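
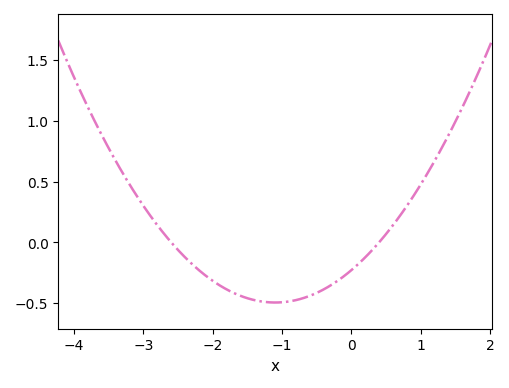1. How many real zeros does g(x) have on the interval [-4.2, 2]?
2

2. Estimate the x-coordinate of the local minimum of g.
-1.1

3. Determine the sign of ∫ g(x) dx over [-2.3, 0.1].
negative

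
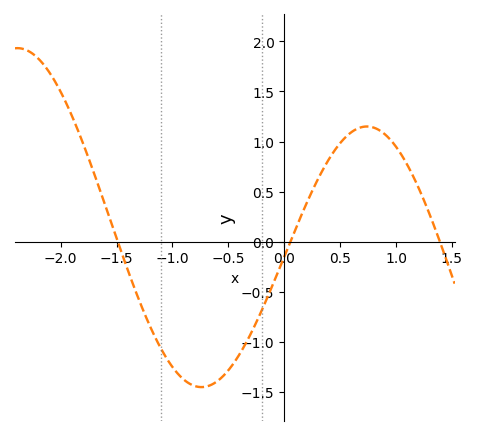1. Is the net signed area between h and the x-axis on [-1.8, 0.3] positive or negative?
negative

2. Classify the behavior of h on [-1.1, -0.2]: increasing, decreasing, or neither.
neither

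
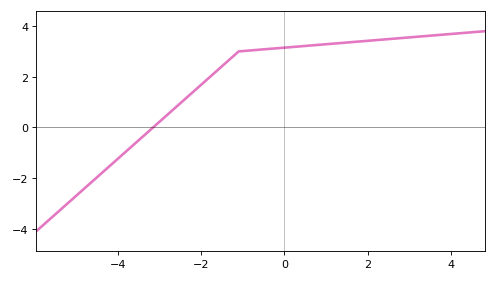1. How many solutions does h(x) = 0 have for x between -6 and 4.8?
1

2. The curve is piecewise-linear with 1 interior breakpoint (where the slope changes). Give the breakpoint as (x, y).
(-1.1, 3)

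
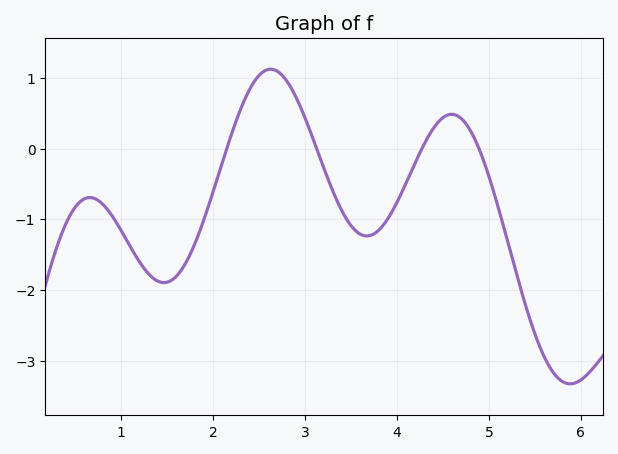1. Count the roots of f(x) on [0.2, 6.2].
4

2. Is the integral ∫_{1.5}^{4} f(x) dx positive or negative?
negative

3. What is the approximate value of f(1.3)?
-1.77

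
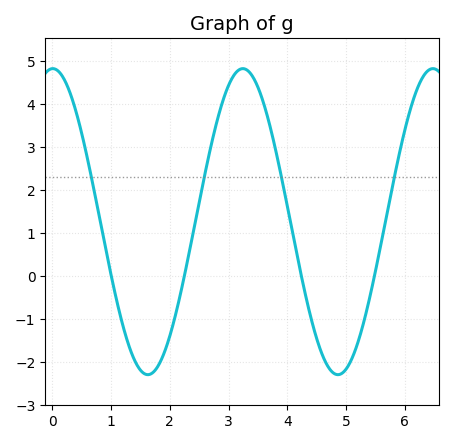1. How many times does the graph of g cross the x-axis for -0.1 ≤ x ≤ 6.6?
4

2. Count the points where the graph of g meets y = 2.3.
4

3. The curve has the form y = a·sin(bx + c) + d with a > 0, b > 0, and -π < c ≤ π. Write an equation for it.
y = 3.56sin(1.94x + 1.56) + 1.26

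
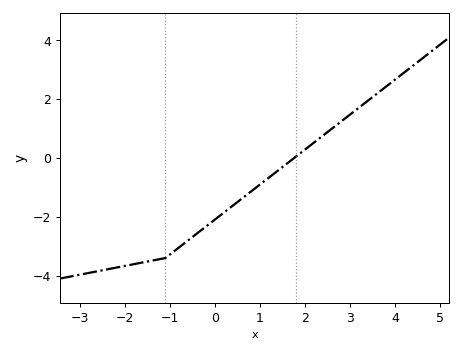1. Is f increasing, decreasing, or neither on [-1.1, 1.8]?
increasing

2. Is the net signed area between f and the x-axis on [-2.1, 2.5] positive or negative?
negative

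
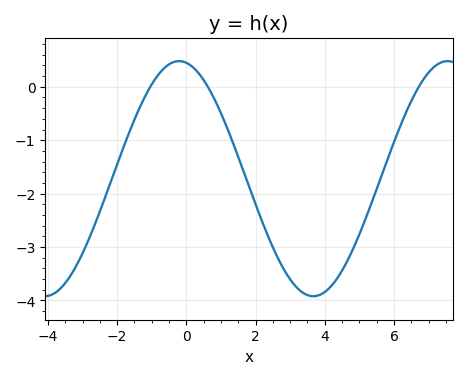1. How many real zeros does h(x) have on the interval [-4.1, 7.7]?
3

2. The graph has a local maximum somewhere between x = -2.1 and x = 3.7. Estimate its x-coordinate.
-0.2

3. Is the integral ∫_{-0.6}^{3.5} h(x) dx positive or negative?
negative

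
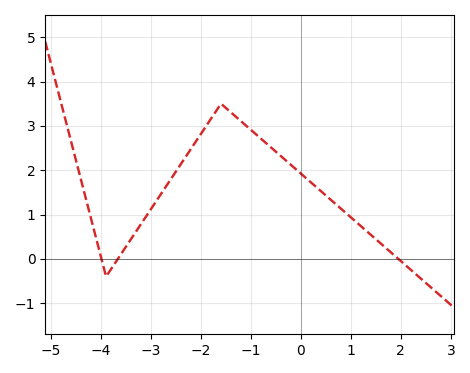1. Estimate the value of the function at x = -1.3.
3.2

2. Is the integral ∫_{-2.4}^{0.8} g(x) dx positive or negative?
positive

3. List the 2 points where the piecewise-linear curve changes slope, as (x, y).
(-3.9, -0.4); (-1.6, 3.5)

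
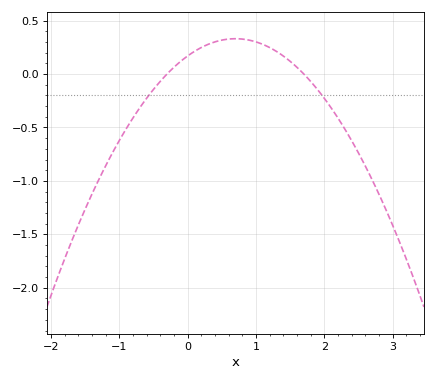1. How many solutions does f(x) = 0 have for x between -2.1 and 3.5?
2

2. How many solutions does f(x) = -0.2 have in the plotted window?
2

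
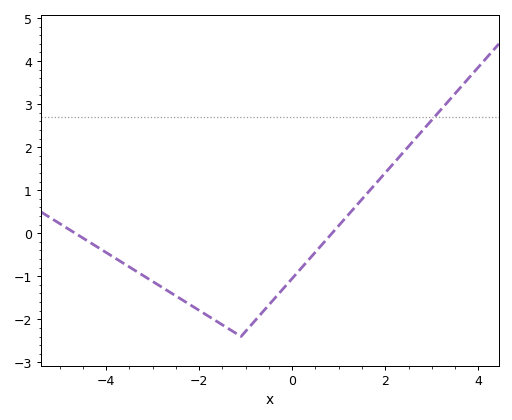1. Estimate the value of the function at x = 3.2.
2.9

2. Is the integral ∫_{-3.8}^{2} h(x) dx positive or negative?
negative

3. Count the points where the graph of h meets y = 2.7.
1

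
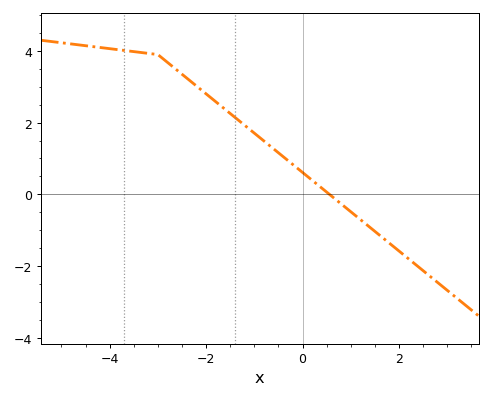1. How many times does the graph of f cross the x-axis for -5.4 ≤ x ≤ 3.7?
1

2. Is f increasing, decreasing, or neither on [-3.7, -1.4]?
decreasing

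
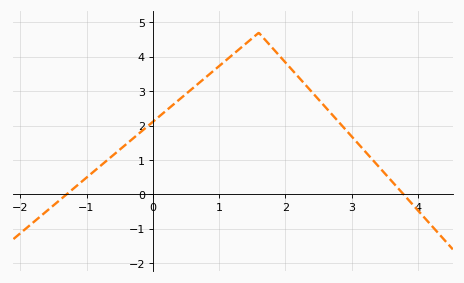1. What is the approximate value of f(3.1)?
1.47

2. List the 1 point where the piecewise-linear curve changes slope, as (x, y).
(1.6, 4.7)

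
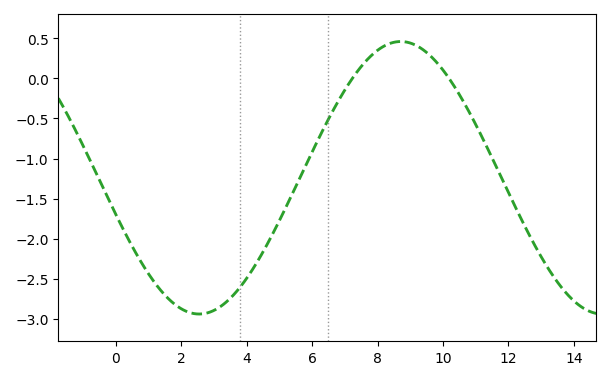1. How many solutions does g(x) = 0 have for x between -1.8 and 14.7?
2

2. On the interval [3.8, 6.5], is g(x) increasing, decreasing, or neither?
increasing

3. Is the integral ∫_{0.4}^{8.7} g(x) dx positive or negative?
negative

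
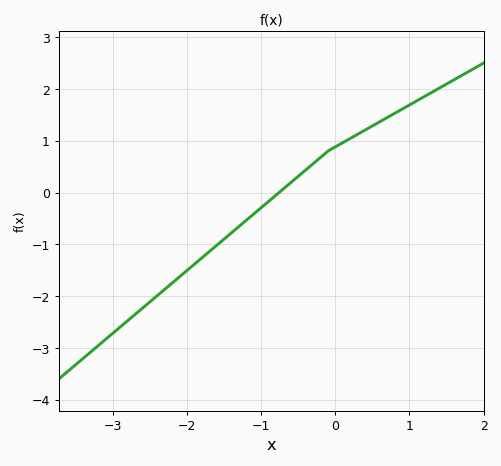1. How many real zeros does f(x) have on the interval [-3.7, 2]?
1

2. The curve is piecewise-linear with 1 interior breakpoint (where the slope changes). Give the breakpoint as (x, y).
(-0.1, 0.8)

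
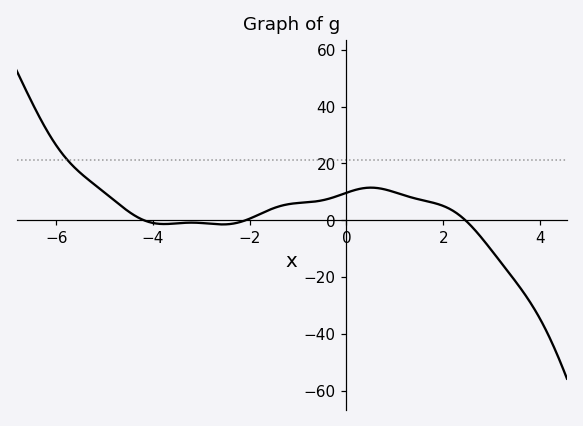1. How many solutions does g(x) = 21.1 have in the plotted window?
1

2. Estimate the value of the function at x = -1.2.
5.7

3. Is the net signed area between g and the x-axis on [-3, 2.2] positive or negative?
positive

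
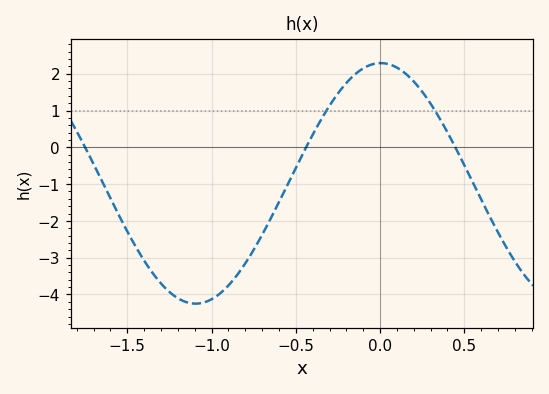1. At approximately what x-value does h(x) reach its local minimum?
-1.1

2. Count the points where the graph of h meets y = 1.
2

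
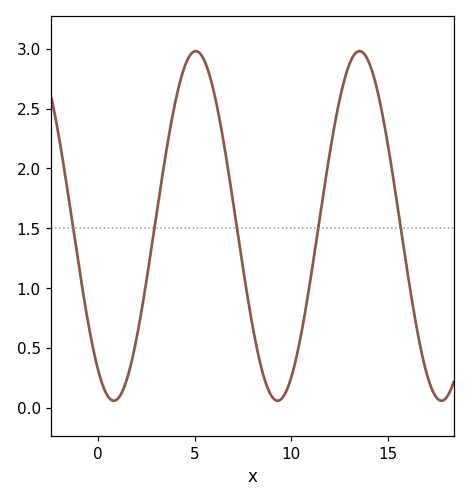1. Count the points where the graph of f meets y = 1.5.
5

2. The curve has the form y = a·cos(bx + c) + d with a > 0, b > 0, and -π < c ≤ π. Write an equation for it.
y = 1.46cos(0.74x + 2.54) + 1.52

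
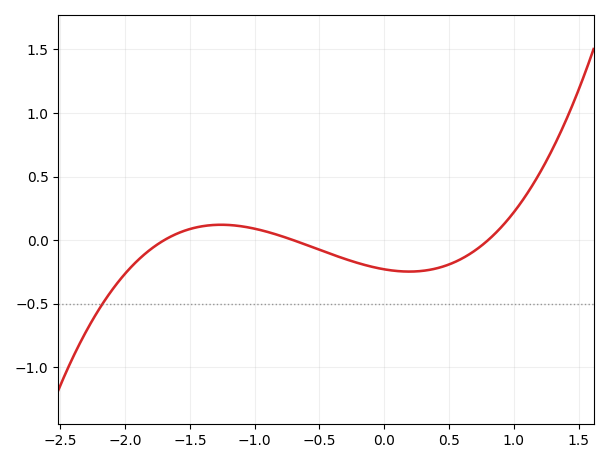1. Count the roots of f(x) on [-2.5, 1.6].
3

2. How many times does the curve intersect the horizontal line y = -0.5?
1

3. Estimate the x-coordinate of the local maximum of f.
-1.26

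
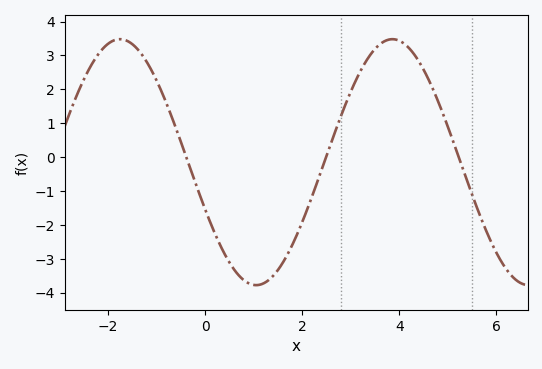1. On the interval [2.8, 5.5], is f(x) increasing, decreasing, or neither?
neither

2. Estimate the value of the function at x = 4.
3.4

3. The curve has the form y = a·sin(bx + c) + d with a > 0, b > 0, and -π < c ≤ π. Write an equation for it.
y = 3.63sin(1.1x - 2.8) - 0.15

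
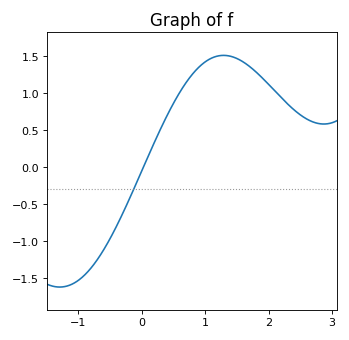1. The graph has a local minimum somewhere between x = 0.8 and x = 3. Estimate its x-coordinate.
2.9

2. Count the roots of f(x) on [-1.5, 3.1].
1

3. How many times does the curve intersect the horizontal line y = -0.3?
1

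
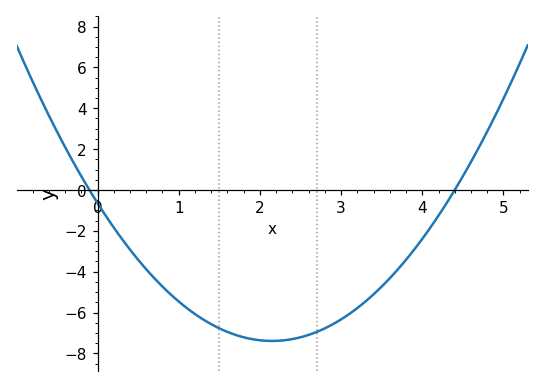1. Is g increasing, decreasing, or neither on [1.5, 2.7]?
neither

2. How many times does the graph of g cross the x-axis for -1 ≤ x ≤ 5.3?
2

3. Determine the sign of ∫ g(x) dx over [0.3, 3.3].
negative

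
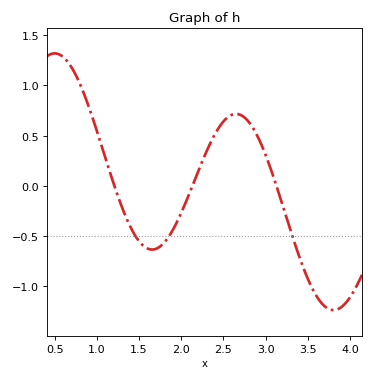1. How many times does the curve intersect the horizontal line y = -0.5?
3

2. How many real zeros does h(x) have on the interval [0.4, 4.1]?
3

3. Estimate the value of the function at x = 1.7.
-0.65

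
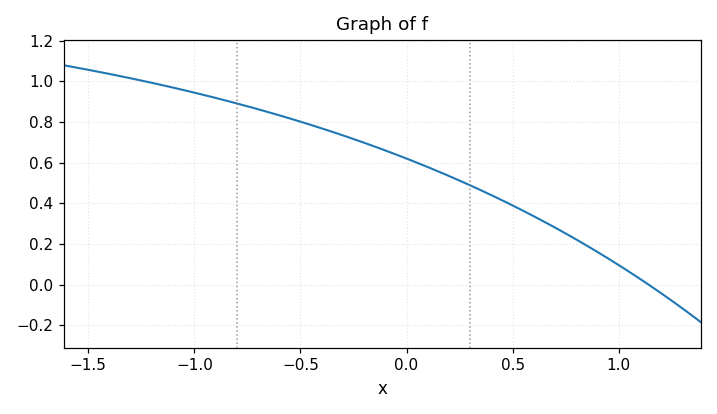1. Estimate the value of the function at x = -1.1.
0.969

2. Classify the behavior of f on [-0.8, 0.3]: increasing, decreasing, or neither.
decreasing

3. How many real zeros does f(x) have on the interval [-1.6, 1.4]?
1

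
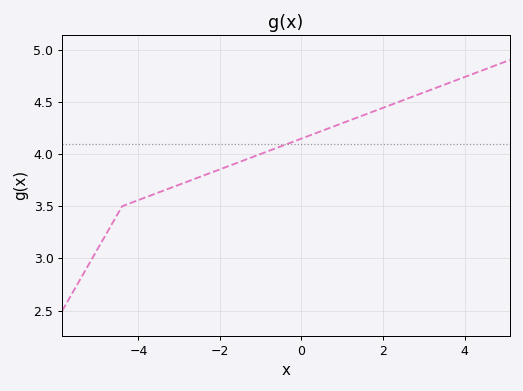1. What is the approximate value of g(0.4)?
4.21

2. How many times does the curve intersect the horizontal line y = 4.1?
1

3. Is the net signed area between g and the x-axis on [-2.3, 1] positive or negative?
positive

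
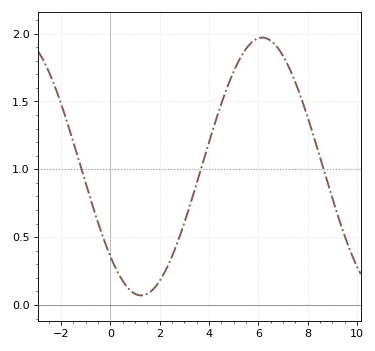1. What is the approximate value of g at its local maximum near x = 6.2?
1.97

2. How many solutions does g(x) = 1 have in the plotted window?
3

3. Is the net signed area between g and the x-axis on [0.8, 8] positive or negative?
positive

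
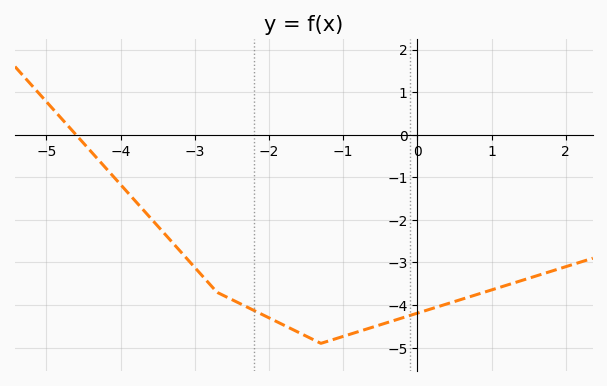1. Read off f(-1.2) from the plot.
-4.8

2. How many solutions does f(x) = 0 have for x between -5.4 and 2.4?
1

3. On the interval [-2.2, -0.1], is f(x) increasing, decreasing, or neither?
neither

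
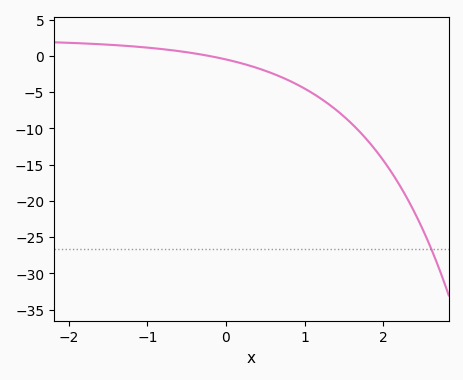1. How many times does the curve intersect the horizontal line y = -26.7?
1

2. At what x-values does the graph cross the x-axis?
-0.2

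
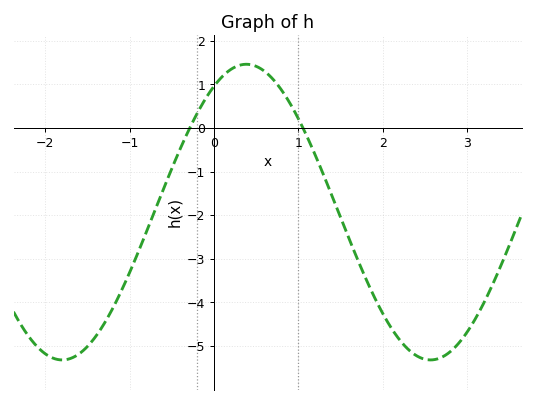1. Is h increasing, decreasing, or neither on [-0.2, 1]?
neither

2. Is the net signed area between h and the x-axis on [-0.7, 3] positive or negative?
negative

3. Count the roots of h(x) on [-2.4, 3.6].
2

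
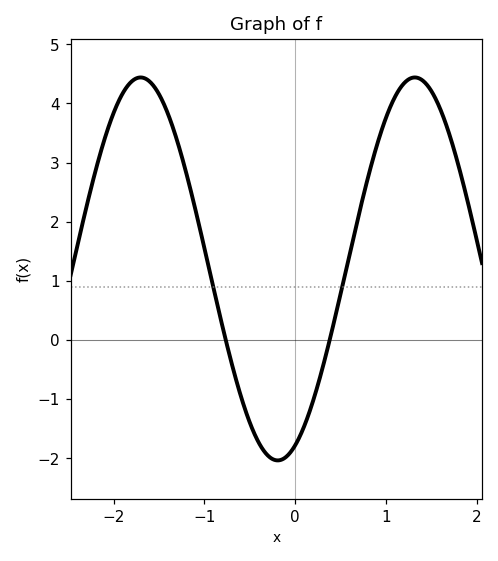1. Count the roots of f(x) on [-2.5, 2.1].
2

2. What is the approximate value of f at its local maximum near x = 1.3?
4.44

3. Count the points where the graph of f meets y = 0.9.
2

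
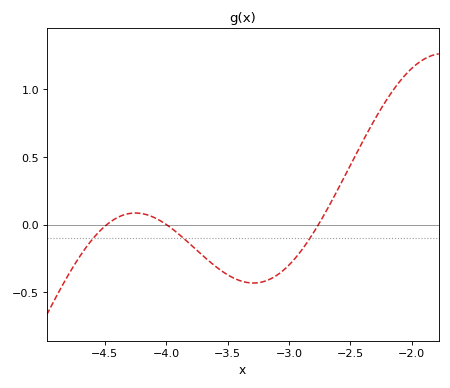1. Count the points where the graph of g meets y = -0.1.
3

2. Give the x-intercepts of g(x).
-4.48, -4, -2.76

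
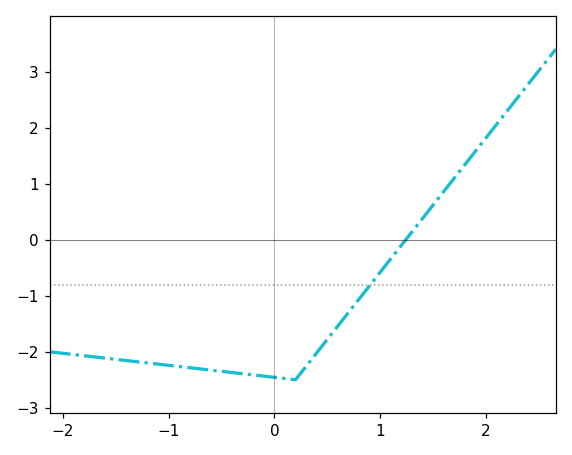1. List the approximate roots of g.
1.2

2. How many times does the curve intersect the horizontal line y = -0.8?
1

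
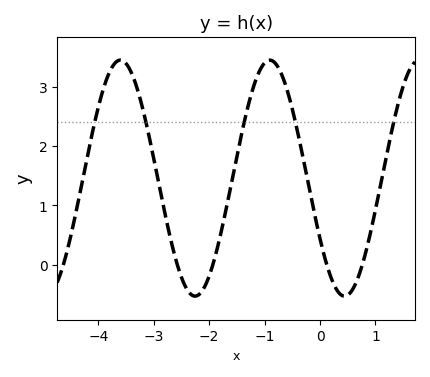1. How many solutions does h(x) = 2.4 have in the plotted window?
5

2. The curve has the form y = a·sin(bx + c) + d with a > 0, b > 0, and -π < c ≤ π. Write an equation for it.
y = 1.99sin(2.3x - 2.6) + 1.46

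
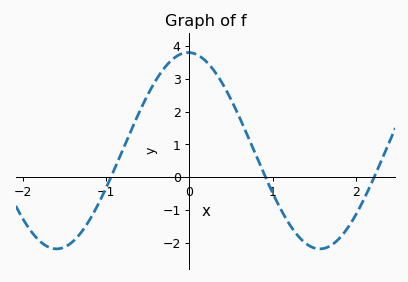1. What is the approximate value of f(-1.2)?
-1.3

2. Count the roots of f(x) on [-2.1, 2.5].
3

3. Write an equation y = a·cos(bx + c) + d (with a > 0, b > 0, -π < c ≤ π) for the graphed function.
y = 2.98cos(1.99x + 0.03) + 0.81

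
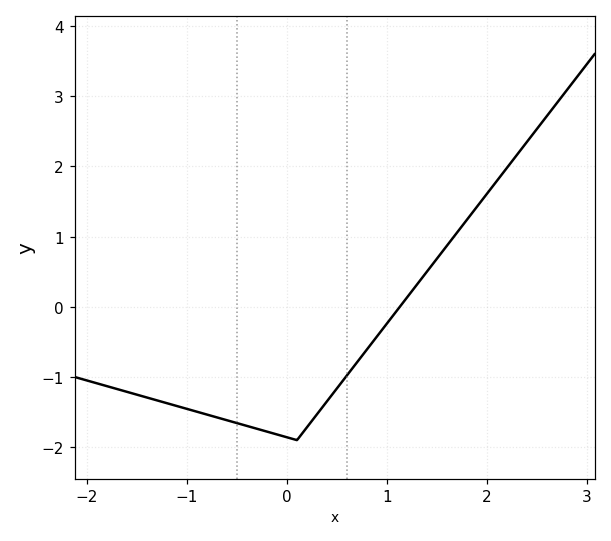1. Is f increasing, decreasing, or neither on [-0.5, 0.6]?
neither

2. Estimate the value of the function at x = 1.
-0.2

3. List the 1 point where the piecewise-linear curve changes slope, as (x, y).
(0.1, -1.9)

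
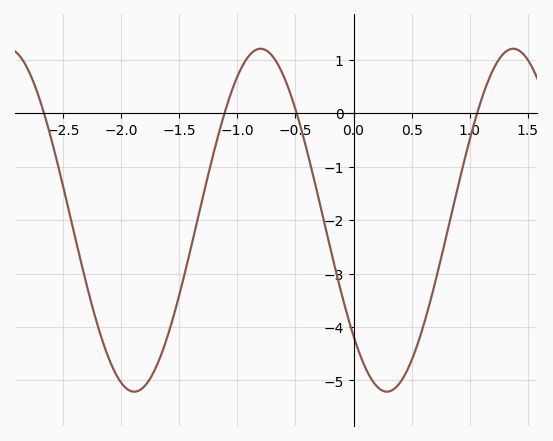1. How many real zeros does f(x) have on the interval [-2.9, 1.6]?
4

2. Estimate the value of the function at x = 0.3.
-5.2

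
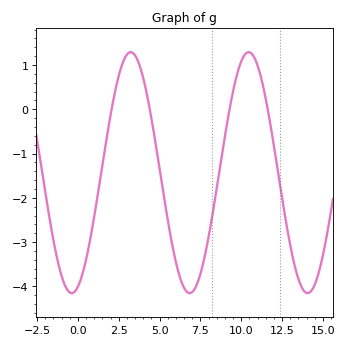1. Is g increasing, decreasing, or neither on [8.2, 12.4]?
neither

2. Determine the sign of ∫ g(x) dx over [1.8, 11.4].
negative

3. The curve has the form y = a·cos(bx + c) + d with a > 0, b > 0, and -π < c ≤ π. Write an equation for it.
y = 2.72cos(0.87x - 2.8) - 1.43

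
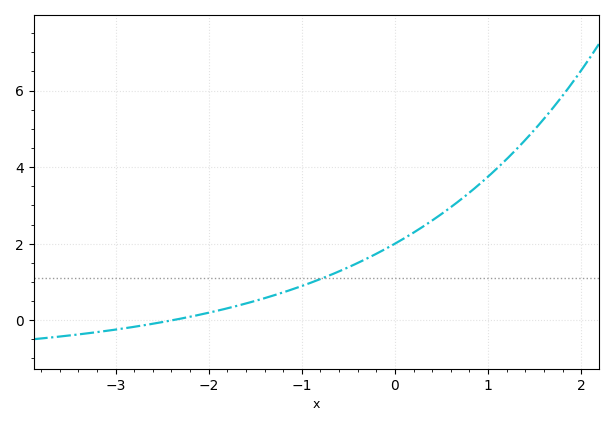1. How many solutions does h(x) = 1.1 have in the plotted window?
1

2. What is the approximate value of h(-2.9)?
-0.2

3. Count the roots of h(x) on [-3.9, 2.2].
1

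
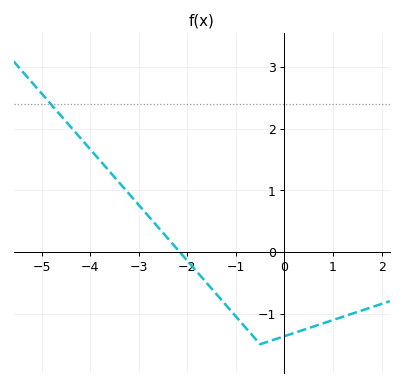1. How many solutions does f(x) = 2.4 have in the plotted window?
1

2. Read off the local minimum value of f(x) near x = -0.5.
-1.5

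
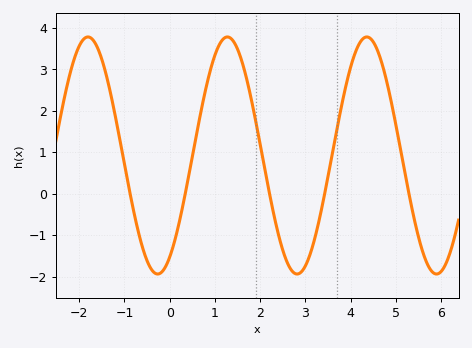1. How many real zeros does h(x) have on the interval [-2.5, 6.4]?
5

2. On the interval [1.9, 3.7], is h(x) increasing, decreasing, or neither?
neither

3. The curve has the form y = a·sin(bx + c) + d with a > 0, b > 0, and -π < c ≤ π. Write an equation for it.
y = 2.86sin(2x - 1) + 0.92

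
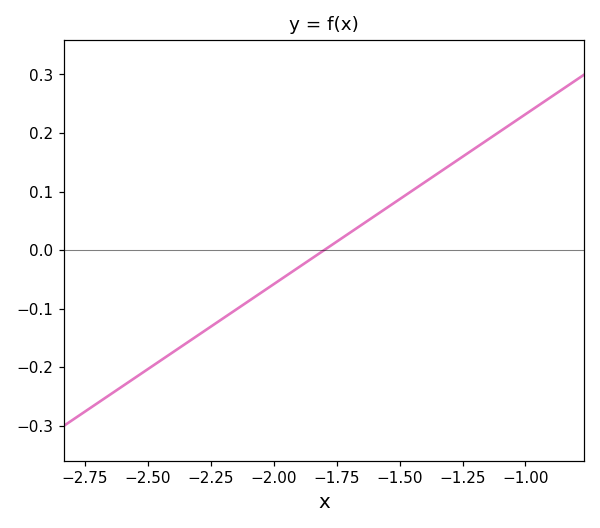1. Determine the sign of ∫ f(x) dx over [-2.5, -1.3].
negative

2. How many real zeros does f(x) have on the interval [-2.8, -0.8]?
1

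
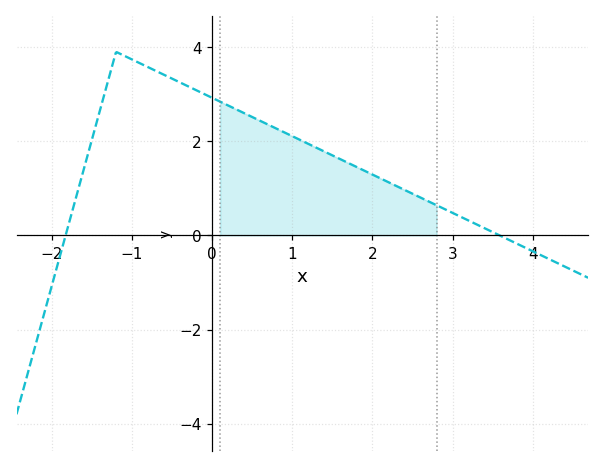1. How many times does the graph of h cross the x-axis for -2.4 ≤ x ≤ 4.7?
2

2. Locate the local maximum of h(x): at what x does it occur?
-1.2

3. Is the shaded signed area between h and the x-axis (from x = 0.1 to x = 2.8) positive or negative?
positive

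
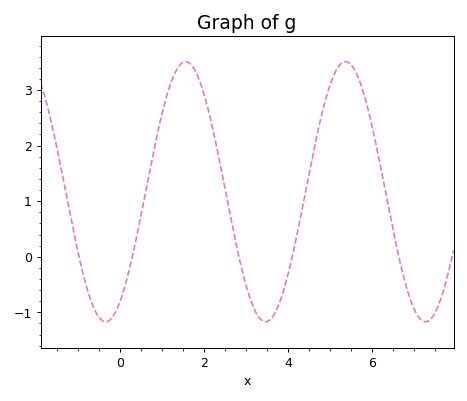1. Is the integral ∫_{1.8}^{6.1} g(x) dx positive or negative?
positive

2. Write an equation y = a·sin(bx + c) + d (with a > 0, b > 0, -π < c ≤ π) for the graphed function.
y = 2.34sin(1.6x - 1) + 1.17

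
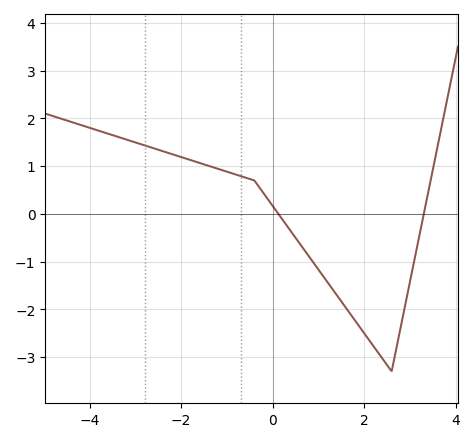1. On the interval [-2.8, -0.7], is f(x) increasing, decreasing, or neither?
decreasing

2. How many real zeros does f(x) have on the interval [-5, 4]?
2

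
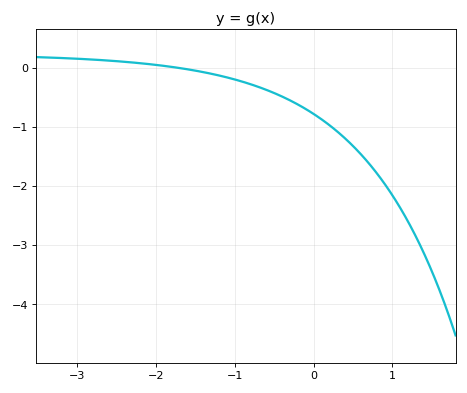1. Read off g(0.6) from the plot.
-1.46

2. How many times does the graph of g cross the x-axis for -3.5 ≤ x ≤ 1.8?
1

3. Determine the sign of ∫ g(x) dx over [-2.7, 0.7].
negative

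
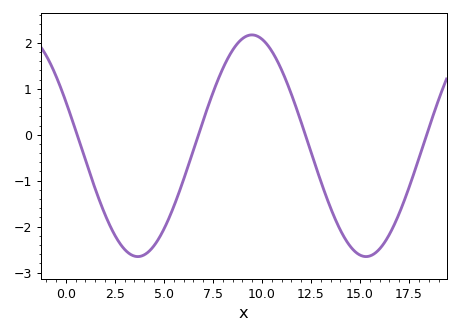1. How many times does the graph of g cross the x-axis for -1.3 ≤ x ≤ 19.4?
4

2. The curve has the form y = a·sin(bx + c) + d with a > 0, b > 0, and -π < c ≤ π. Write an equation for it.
y = 2.41sin(0.54x + 2.73) - 0.24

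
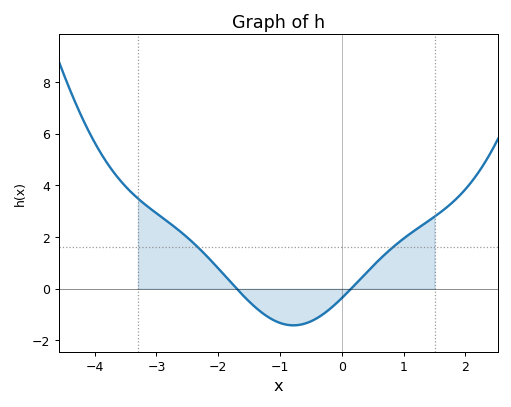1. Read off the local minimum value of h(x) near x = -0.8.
-1.4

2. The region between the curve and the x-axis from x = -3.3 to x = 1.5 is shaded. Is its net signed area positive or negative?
positive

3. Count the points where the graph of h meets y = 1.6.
2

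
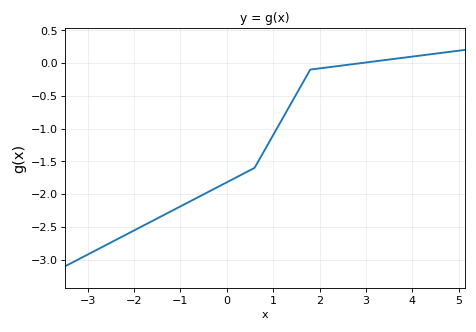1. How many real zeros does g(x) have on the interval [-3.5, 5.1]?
1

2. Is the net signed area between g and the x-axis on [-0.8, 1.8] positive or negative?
negative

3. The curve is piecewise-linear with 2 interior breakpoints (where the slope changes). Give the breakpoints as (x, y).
(0.6, -1.6); (1.8, -0.1)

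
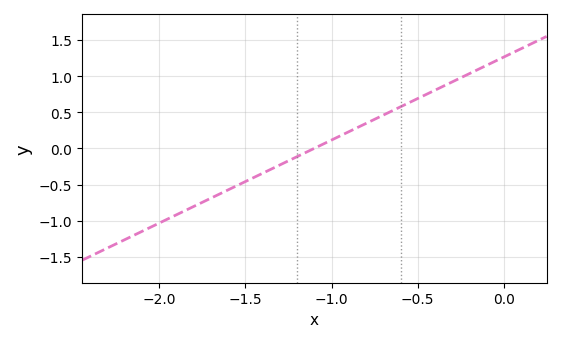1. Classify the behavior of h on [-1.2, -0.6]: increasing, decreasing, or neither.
increasing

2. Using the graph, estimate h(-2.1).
-1.15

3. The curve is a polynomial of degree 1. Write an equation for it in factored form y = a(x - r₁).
y = 1.15(x + 1.1)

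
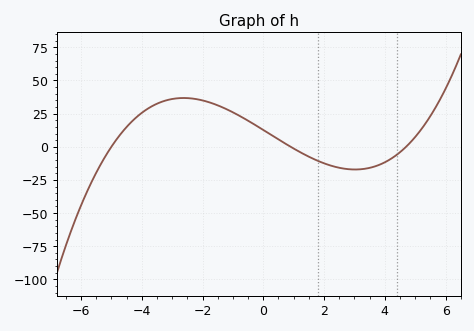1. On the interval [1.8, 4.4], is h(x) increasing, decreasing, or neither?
neither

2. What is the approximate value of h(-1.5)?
32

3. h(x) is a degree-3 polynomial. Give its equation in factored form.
y = 0.6(x + 5)(x - 0.9)(x - 4.7)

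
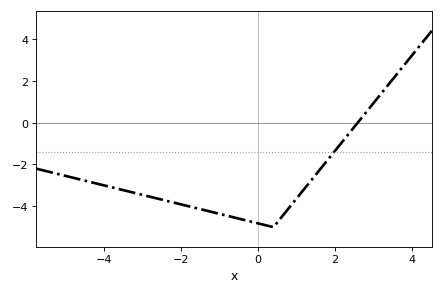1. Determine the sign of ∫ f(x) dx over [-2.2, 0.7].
negative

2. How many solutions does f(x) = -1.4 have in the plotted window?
1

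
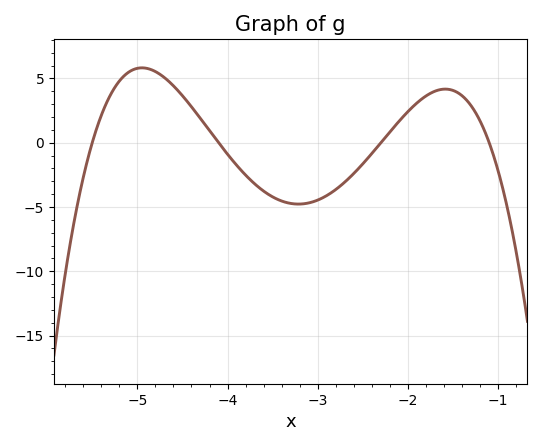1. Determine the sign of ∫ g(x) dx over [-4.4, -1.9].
negative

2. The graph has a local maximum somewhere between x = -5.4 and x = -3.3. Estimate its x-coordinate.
-4.95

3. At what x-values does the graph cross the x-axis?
-5.5, -4.1, -2.3, -1.1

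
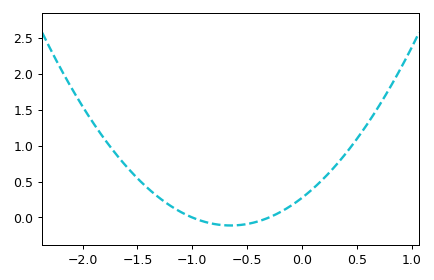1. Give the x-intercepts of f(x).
-1, -0.3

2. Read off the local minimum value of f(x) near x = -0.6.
-0.111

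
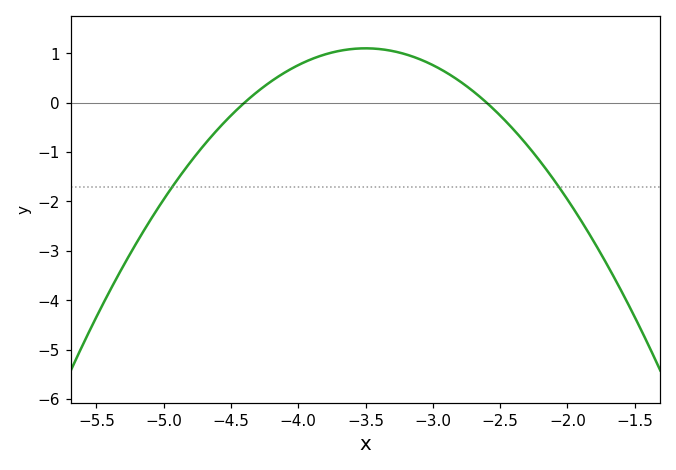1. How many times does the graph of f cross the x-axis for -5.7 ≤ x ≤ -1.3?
2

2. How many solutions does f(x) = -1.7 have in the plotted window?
2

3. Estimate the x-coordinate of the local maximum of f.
-3.5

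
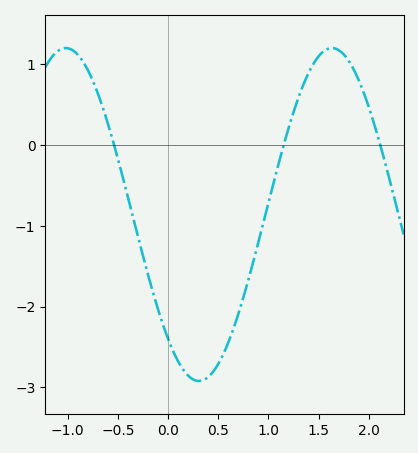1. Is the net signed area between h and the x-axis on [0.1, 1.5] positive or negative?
negative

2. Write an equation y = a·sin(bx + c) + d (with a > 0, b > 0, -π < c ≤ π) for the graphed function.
y = 2.06sin(2.4x - 2.3) - 0.86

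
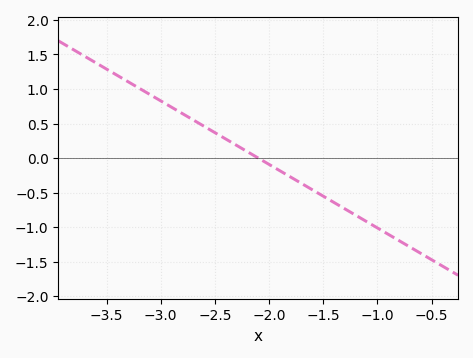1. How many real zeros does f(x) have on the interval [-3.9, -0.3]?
1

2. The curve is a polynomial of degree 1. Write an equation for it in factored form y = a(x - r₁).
y = -0.92(x + 2.1)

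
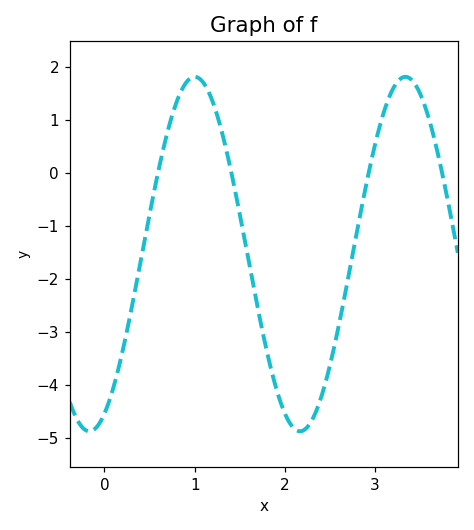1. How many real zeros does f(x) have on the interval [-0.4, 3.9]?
4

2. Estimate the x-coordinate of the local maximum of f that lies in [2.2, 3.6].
3.3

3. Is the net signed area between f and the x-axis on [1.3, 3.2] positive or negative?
negative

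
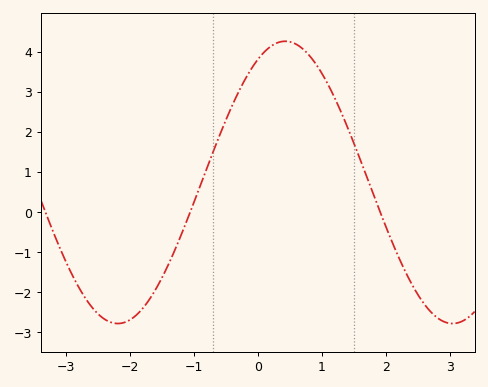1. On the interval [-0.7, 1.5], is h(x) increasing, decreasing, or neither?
neither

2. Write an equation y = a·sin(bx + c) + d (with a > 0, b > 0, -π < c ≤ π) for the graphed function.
y = 3.52sin(1.2x + 1.06) + 0.74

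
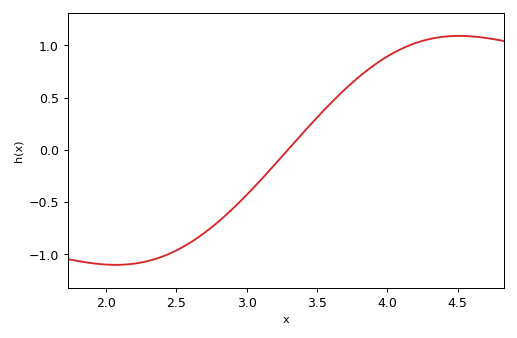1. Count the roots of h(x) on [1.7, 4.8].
1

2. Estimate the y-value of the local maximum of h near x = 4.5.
1.09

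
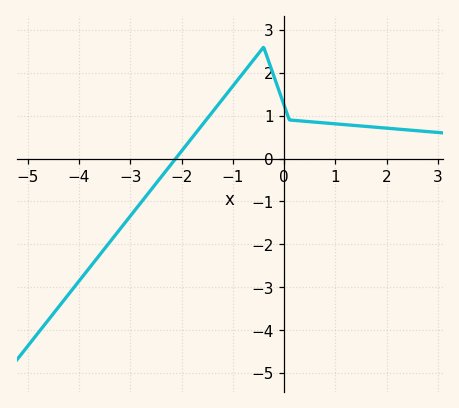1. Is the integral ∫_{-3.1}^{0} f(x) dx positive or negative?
positive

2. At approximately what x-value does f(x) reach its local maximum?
-0.401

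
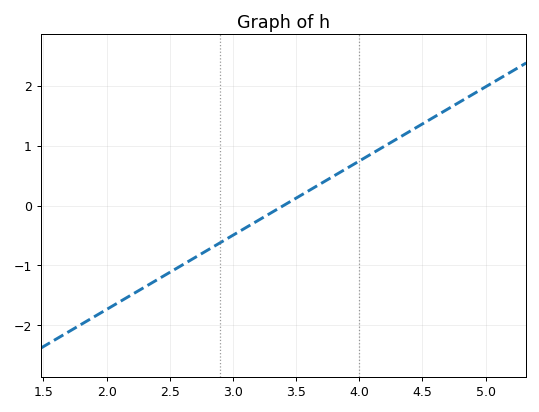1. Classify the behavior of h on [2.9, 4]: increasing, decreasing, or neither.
increasing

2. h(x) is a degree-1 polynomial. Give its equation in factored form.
y = 1.24(x - 3.4)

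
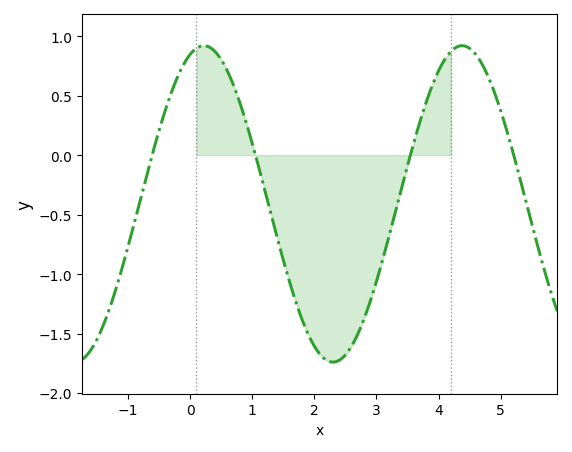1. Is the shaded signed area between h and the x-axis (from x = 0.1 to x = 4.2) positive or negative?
negative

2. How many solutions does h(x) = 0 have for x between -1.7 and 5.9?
4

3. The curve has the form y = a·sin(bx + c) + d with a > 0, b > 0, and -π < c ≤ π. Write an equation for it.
y = 1.33sin(1.51x + 1.24) - 0.41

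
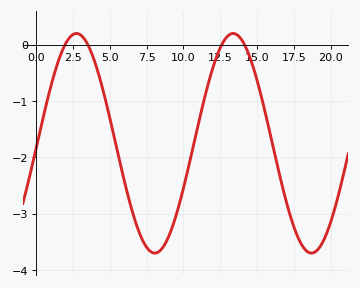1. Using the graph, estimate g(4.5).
-0.771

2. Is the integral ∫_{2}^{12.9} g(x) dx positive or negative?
negative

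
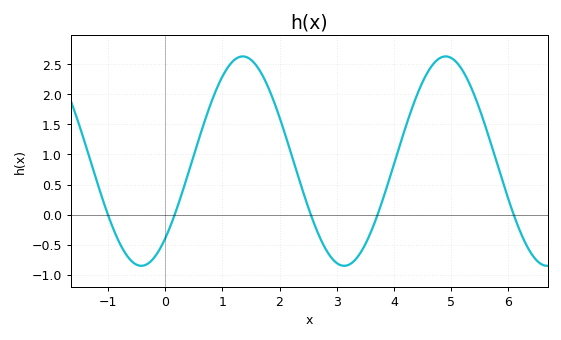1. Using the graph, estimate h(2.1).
1.35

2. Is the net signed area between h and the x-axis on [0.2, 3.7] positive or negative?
positive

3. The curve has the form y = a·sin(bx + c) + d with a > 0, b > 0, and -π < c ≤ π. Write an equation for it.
y = 1.74sin(1.8x - 0.83) + 0.89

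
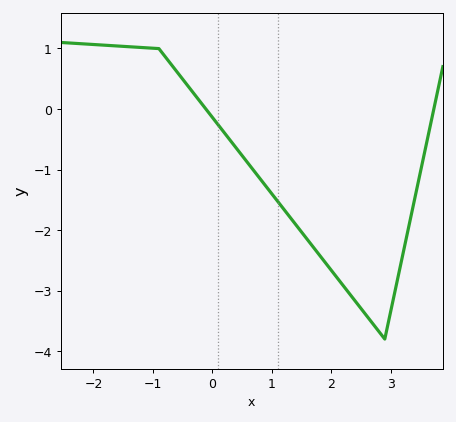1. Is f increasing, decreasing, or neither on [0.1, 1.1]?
decreasing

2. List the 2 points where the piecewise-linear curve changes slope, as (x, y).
(-0.9, 1); (2.9, -3.8)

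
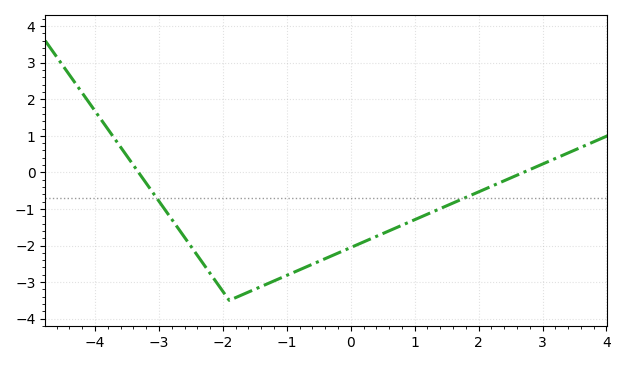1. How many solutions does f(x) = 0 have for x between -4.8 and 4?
2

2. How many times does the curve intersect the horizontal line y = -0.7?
2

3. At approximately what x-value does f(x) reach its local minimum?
-1.8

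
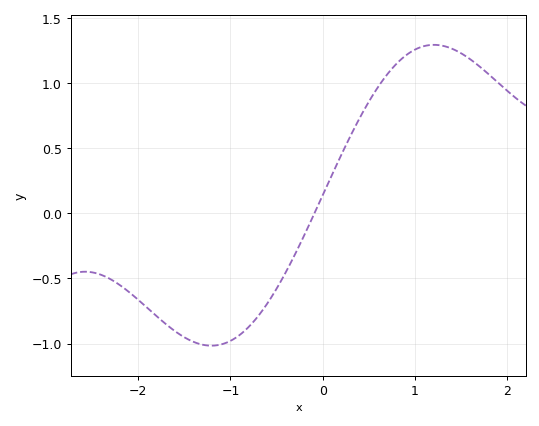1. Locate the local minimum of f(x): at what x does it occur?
-1.21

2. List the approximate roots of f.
-0.089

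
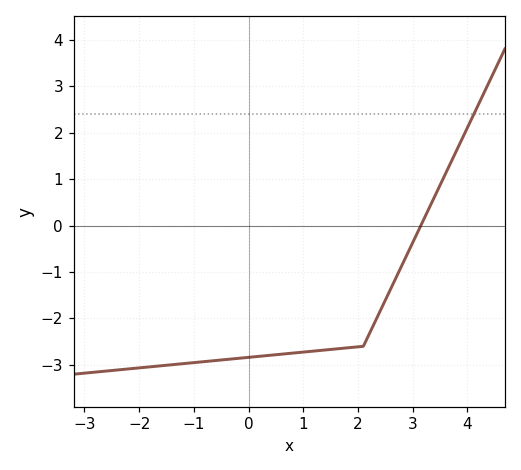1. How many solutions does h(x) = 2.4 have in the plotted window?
1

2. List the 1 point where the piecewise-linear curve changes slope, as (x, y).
(2.1, -2.6)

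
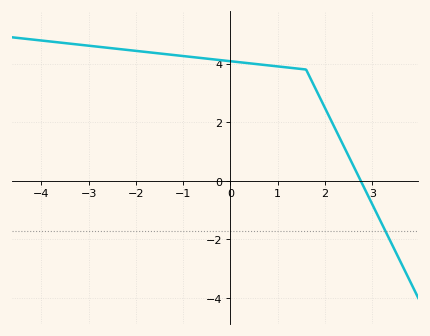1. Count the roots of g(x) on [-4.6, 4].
1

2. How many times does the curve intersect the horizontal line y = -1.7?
1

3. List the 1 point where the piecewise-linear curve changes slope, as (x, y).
(1.6, 3.8)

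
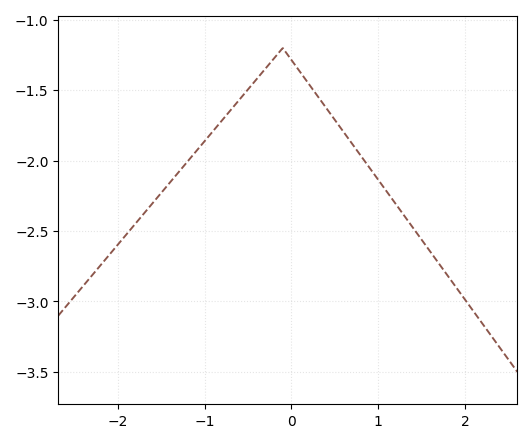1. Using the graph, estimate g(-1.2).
-2.01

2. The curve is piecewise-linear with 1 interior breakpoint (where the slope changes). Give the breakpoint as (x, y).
(-0.1, -1.2)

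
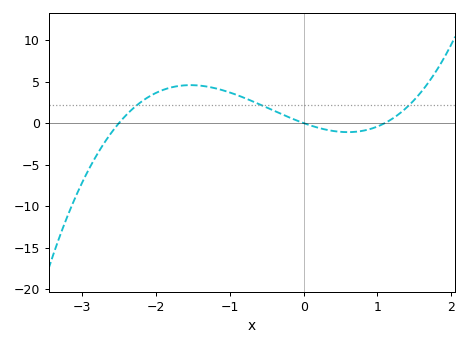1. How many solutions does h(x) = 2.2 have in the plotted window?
3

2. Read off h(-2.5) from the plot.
0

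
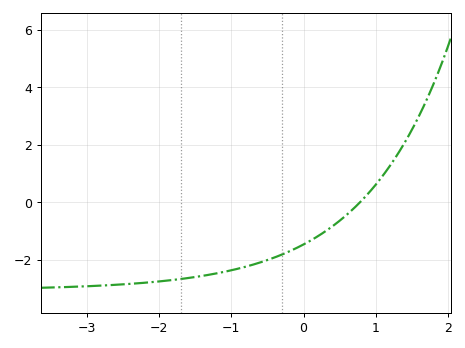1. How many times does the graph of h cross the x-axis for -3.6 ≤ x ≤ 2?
1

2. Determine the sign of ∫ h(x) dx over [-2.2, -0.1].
negative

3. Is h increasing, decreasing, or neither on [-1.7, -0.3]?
increasing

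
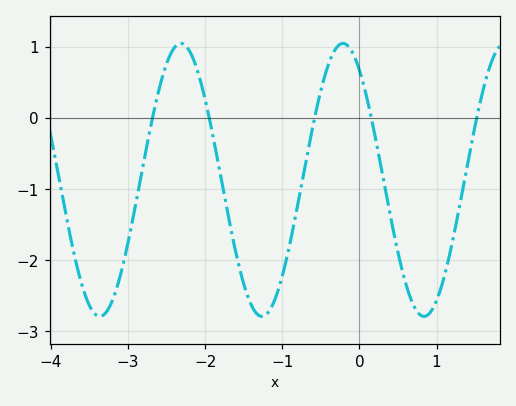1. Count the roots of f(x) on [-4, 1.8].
5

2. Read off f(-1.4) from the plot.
-2.6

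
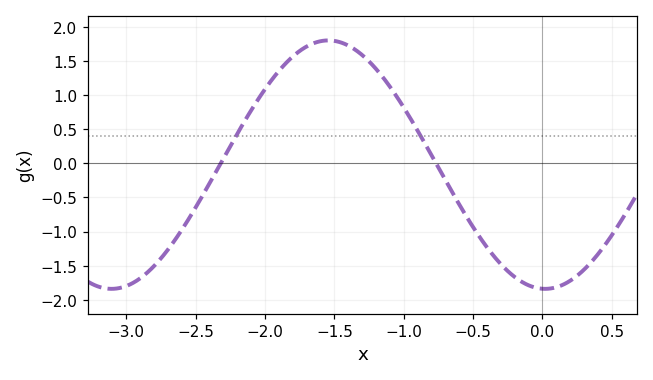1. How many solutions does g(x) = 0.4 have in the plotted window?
2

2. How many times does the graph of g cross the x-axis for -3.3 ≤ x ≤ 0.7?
2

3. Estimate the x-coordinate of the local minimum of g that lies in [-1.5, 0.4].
0.02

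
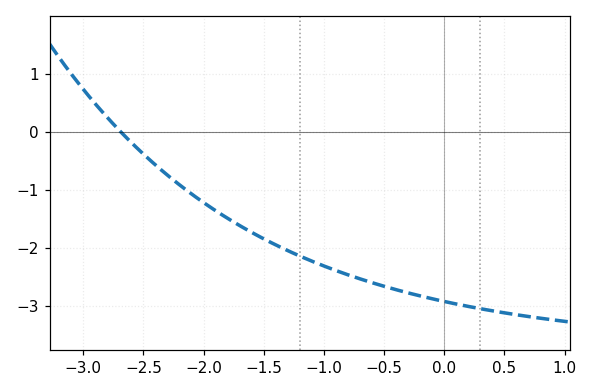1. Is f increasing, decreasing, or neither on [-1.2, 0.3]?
decreasing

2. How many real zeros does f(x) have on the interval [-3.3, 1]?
1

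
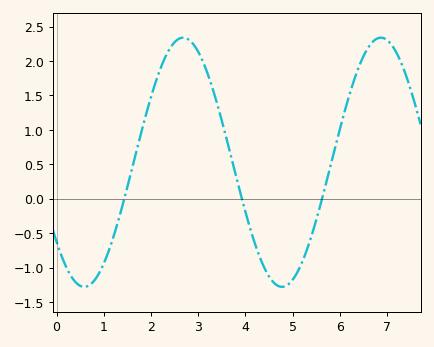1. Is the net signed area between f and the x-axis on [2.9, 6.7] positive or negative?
positive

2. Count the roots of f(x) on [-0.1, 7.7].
3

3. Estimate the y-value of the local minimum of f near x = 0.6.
-1.28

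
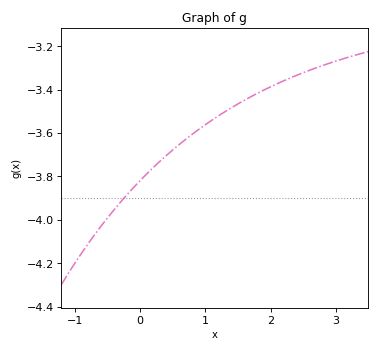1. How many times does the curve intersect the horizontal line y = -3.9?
1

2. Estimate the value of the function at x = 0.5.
-3.68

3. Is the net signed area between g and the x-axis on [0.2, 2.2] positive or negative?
negative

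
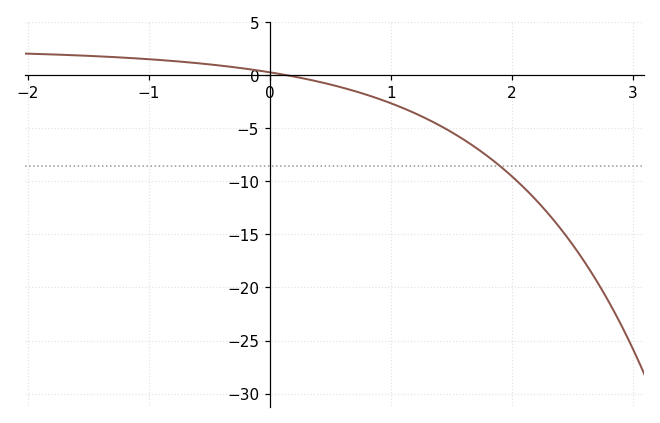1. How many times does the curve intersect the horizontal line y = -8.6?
1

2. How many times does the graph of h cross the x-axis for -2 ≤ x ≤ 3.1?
1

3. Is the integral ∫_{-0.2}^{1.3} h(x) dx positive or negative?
negative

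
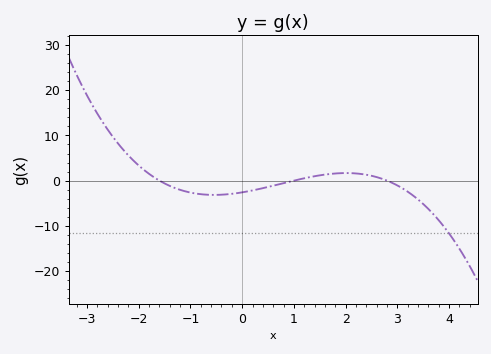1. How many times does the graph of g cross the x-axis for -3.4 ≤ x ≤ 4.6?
3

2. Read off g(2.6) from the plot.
0.78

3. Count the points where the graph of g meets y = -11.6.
1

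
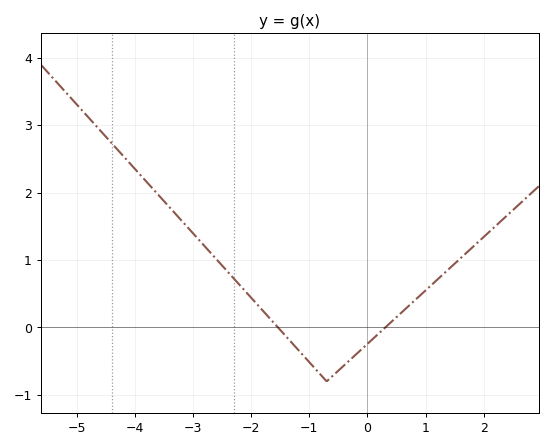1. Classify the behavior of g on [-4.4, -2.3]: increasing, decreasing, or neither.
decreasing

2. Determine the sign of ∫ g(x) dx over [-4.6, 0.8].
positive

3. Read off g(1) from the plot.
0.548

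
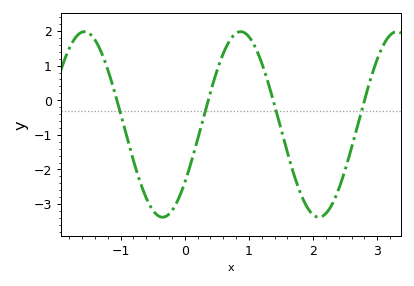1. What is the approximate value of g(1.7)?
-2.1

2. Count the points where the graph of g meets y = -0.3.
4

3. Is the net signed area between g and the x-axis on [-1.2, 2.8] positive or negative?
negative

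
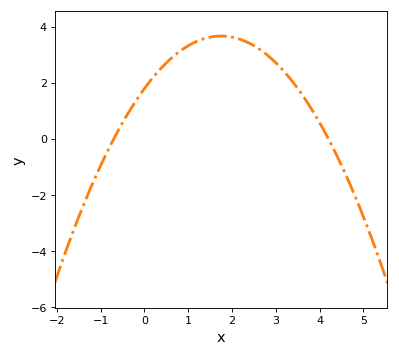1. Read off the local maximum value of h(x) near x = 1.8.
3.6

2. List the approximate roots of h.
-0.6, 4.2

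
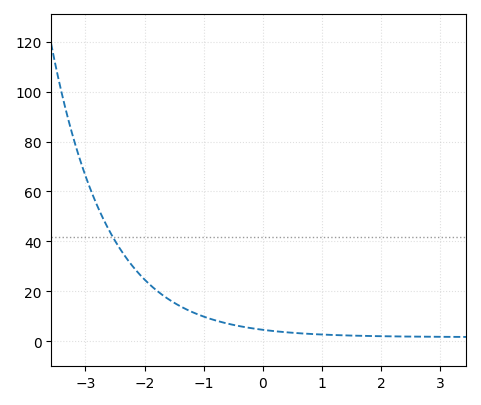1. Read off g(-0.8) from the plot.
8.36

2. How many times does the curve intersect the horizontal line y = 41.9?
1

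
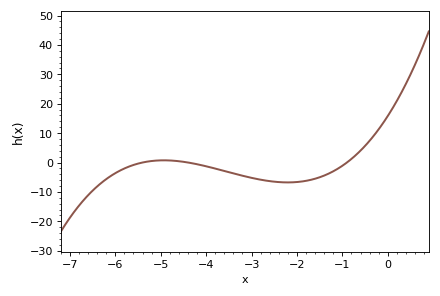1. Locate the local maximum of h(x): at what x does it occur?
-5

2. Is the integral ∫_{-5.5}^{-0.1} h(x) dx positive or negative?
negative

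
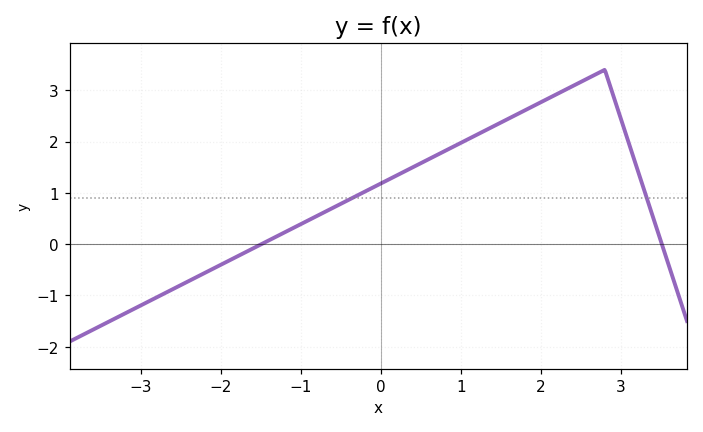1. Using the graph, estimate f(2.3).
3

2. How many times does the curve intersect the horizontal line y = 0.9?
2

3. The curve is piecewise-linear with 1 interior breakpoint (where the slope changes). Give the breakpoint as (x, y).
(2.8, 3.4)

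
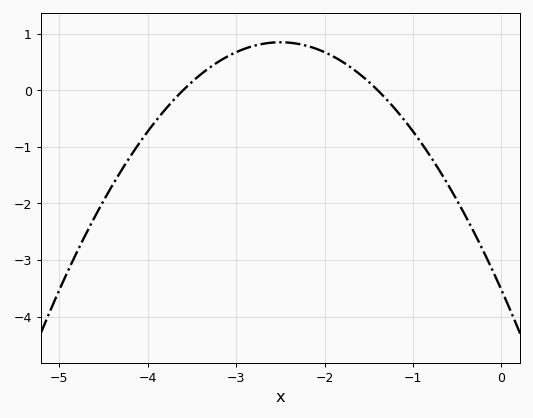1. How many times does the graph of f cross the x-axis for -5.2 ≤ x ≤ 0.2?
2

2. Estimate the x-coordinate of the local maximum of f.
-2.5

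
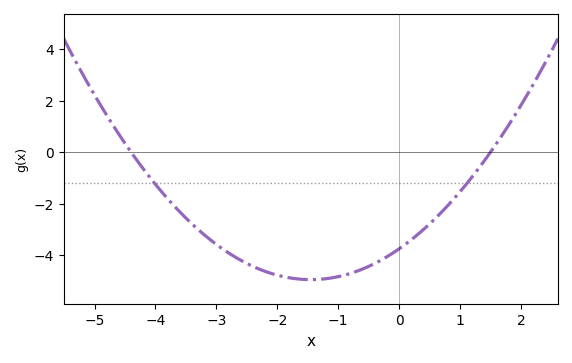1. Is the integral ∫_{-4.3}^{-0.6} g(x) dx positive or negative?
negative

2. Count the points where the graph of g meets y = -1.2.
2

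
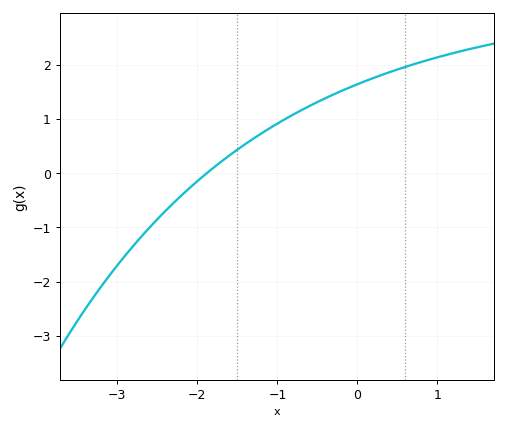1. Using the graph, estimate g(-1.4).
0.5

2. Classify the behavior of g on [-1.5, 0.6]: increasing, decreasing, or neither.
increasing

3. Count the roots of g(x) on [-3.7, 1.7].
1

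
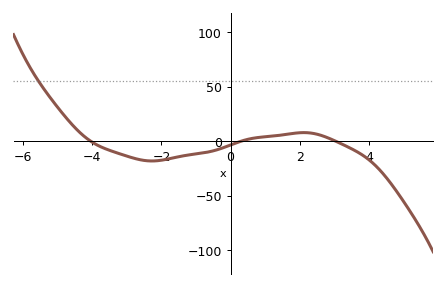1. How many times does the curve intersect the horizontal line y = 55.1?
1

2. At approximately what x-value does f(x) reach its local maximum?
2.2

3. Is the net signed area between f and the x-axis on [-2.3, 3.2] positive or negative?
negative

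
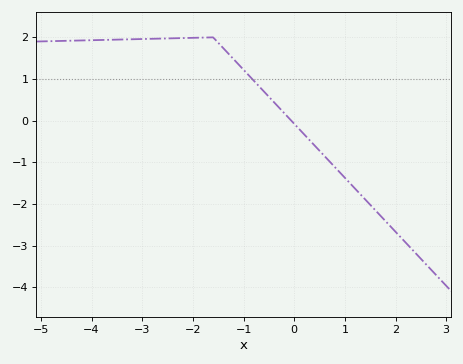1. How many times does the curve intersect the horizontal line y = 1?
1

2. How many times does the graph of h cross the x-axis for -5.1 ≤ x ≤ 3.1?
1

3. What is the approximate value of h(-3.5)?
1.9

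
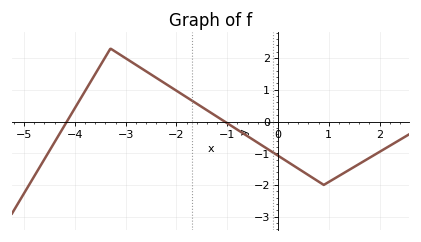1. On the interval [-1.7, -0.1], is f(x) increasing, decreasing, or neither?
decreasing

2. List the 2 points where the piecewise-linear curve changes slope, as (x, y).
(-3.3, 2.3); (0.9, -2)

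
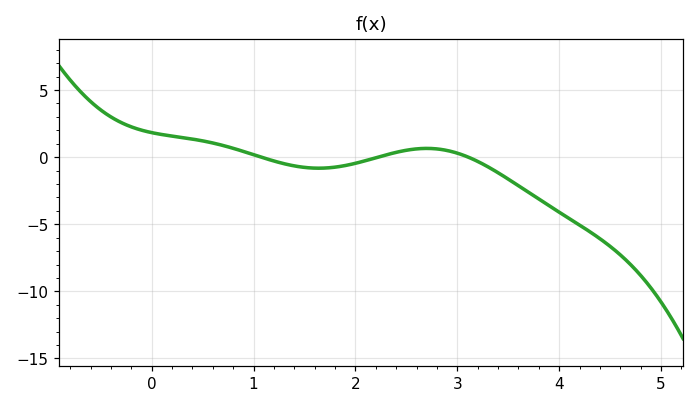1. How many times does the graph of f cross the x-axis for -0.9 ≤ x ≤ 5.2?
3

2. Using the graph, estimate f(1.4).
-0.5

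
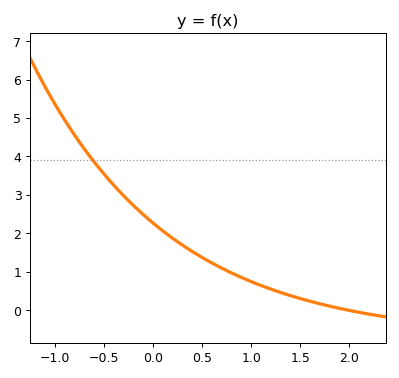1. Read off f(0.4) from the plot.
1.53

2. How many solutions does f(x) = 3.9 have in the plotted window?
1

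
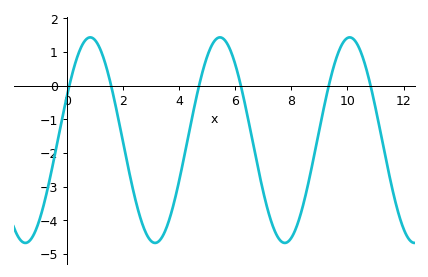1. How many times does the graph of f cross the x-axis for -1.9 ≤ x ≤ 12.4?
6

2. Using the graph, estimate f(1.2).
1.1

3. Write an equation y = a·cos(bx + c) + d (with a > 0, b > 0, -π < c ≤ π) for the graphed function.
y = 3.05cos(1.4x - 1.1) - 1.62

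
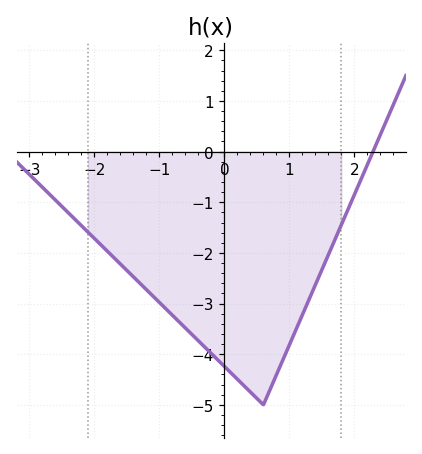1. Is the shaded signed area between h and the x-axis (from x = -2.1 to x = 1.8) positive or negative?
negative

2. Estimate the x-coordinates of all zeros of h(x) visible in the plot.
2.29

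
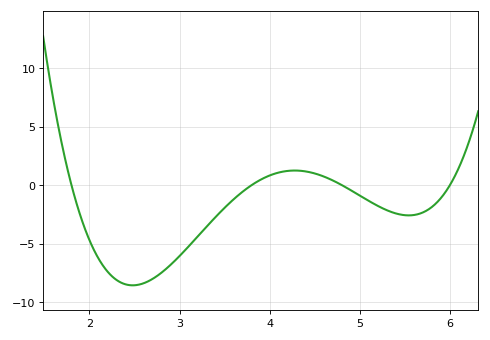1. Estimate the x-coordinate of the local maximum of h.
4.28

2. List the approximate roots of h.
1.8, 3.8, 4.8, 6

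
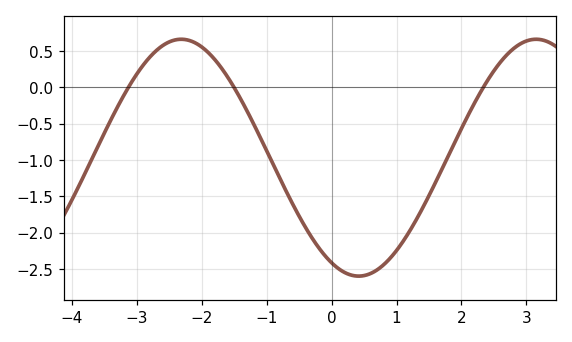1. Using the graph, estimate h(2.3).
-0.05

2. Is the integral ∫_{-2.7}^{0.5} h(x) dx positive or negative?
negative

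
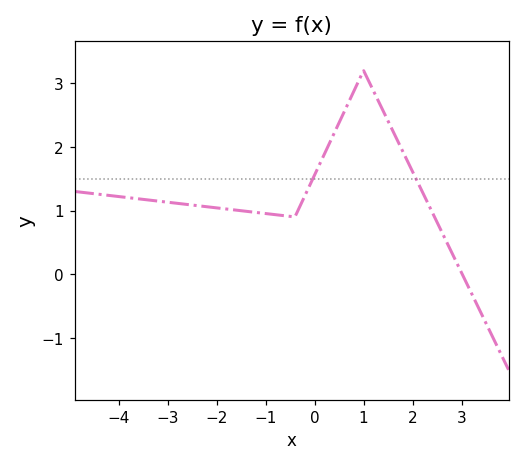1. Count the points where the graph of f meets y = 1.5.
2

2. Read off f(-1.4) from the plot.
1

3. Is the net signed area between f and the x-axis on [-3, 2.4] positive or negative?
positive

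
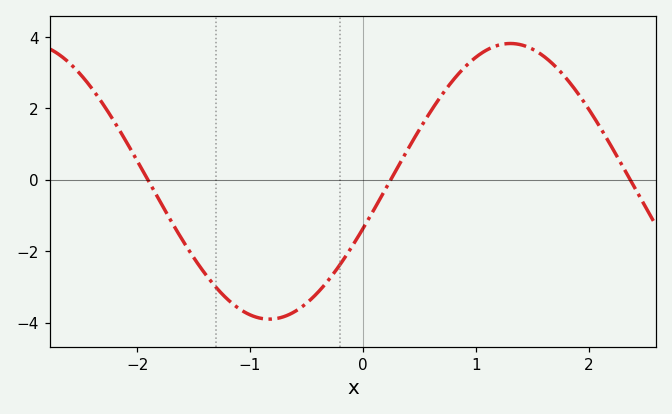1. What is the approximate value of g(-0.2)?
-2.36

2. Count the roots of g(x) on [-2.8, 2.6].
3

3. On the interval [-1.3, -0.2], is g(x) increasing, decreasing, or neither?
neither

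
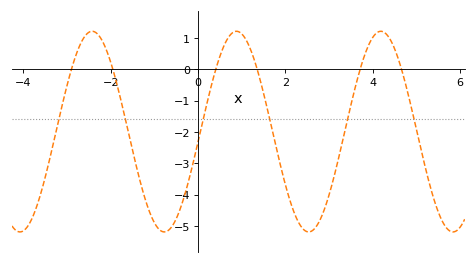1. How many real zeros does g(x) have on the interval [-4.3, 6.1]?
6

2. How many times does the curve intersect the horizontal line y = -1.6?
6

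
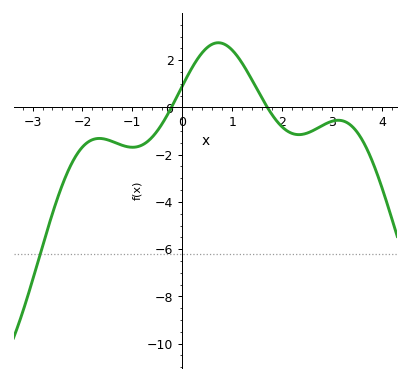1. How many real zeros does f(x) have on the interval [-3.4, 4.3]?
2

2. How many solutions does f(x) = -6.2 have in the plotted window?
1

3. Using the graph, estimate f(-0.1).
0.4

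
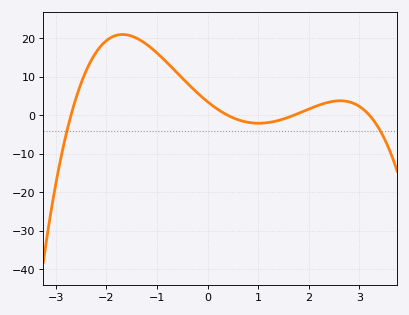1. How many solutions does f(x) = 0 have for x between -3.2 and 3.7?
4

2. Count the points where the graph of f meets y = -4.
2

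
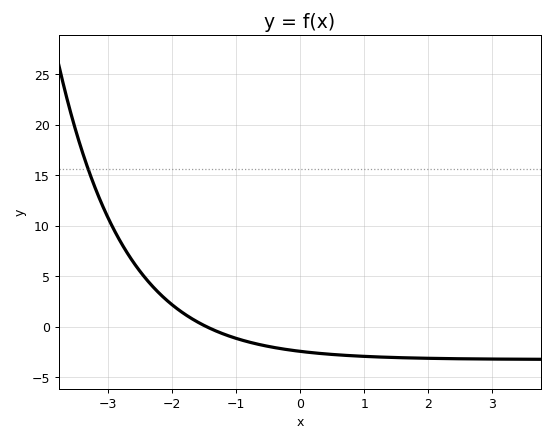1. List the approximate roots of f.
-1.4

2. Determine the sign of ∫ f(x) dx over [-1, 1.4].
negative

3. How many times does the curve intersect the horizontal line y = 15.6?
1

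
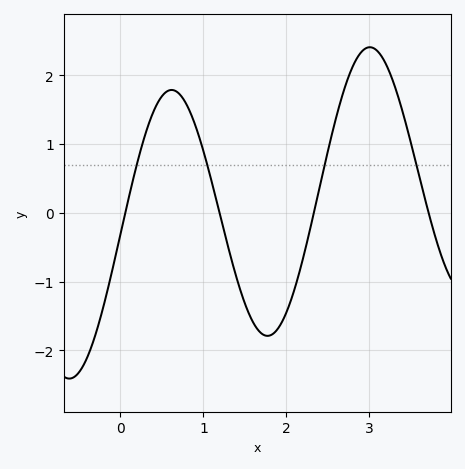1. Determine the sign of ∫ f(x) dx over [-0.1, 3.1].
positive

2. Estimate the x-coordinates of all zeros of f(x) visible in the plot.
0.058, 1.19, 2.33, 3.71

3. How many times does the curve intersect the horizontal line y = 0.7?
4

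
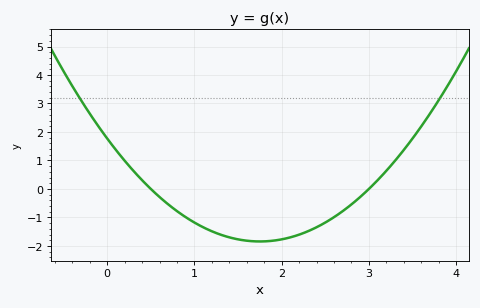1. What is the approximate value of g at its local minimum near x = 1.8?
-1.8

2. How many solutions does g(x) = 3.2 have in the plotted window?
2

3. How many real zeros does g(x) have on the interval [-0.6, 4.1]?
2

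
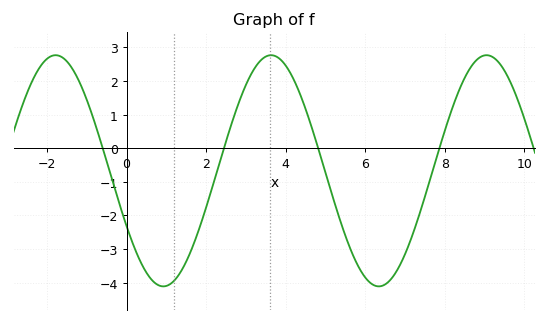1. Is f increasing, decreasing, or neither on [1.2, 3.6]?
increasing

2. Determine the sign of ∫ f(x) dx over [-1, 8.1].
negative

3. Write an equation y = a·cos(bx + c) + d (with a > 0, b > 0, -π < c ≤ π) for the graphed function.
y = 3.44cos(1.16x + 2.07) - 0.67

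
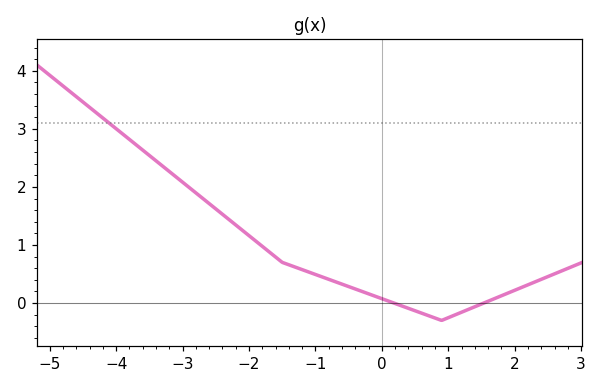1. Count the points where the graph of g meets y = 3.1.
1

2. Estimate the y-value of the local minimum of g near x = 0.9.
-0.3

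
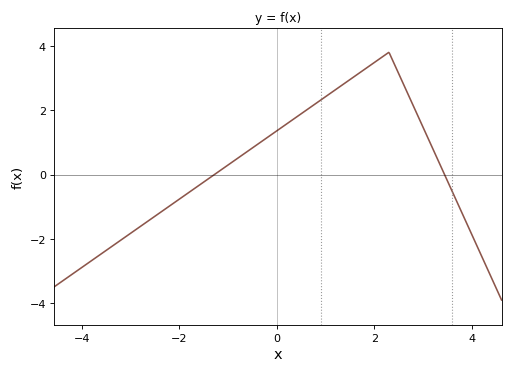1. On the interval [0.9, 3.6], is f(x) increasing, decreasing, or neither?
neither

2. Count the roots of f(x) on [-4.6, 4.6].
2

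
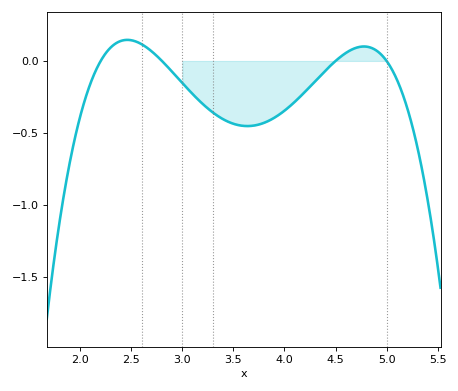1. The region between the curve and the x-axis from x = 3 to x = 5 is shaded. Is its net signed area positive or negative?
negative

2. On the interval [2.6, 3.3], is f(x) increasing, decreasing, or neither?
decreasing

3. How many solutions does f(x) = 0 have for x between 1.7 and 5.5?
4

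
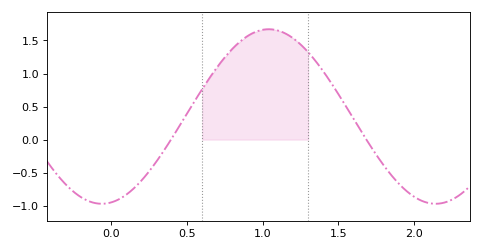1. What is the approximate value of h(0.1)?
-0.85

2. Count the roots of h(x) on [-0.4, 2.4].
2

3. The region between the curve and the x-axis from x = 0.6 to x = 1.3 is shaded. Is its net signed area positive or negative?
positive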